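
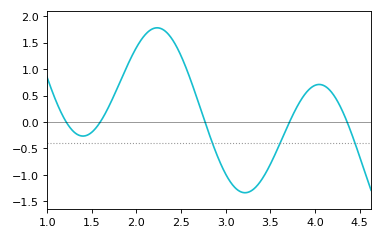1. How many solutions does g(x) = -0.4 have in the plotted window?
3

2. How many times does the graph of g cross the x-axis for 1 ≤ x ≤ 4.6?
5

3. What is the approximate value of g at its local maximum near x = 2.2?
1.8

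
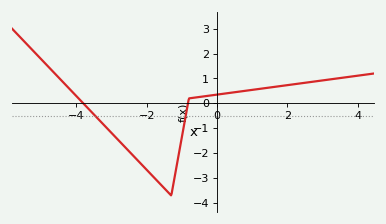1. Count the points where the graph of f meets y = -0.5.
2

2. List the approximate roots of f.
-3.8, -0.8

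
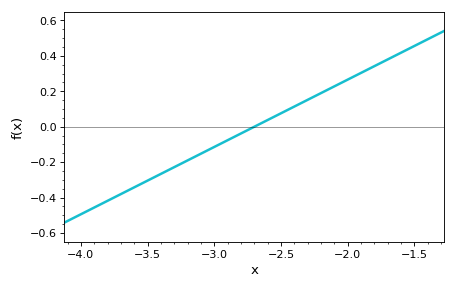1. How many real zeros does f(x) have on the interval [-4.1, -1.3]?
1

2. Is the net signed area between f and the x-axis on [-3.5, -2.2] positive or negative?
negative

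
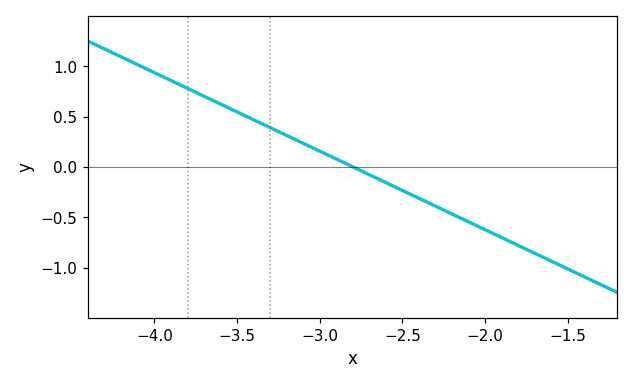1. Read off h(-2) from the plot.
-0.624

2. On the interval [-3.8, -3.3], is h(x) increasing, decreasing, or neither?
decreasing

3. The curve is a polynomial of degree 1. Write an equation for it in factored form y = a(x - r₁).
y = -0.78(x + 2.8)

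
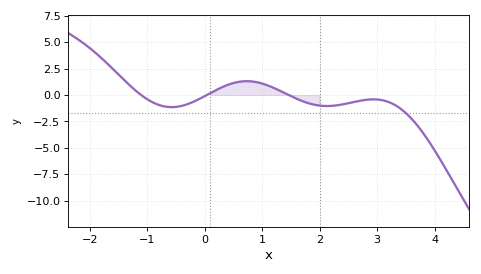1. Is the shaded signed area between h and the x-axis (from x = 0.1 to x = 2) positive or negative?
positive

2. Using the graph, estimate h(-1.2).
0.4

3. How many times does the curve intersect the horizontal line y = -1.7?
1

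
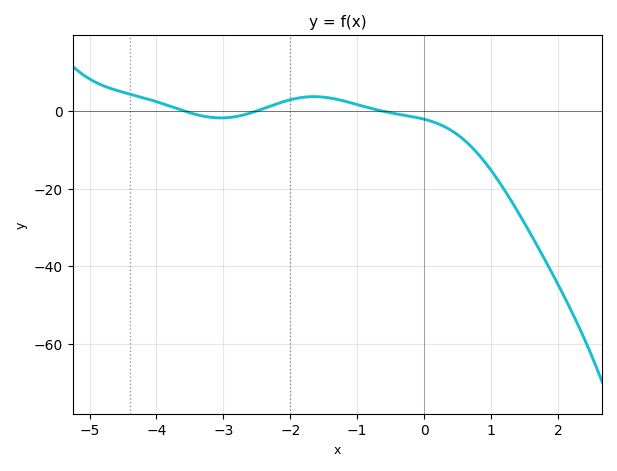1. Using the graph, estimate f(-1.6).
3.65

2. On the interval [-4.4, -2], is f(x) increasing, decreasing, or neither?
neither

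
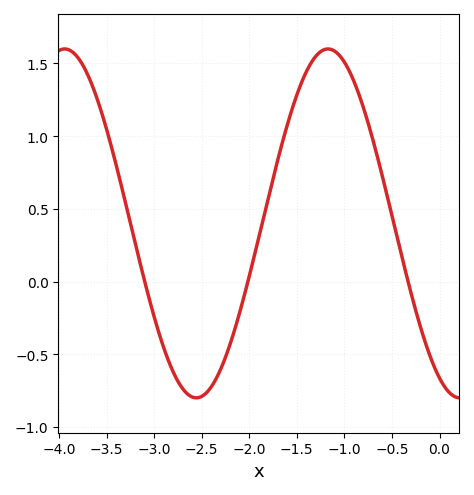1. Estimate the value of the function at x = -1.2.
1.6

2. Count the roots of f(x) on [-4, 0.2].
3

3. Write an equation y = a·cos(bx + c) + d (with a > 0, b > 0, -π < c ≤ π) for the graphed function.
y = 1.2cos(2.27x + 2.66) + 0.4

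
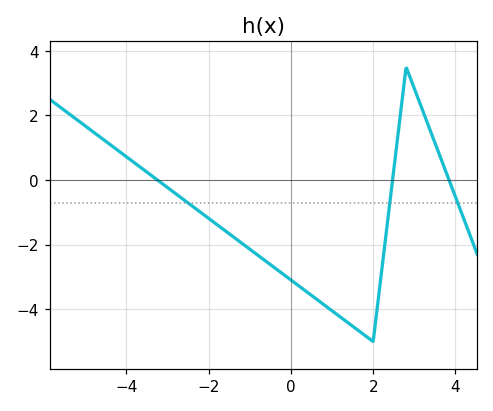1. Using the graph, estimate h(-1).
-2.14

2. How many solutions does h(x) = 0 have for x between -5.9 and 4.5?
3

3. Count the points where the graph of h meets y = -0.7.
3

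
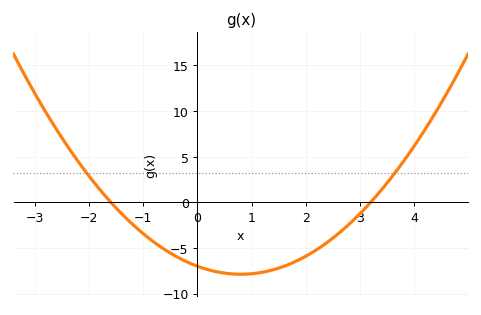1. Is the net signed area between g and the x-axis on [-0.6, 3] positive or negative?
negative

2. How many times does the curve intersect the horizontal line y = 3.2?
2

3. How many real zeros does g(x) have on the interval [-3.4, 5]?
2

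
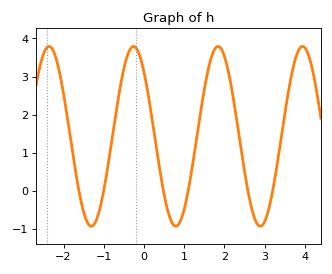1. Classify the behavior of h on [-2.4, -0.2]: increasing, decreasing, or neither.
neither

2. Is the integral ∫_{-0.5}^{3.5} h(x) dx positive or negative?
positive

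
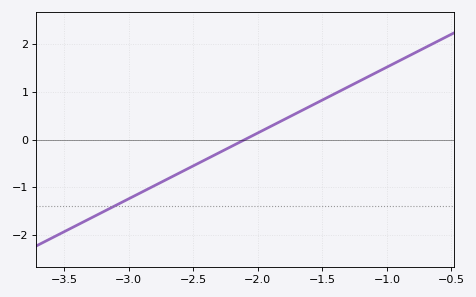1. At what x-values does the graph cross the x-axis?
-2.1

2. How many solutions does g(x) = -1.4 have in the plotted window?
1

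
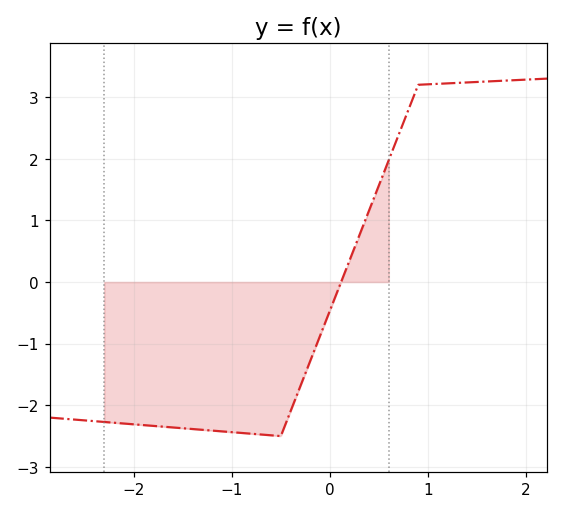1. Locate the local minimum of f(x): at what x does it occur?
-0.501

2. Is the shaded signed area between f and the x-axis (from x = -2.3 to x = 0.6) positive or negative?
negative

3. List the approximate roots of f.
0.114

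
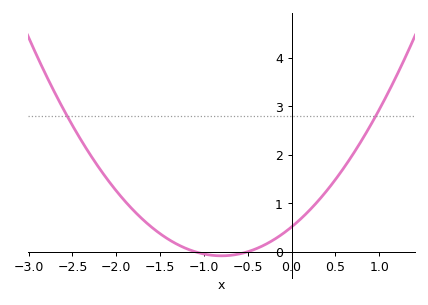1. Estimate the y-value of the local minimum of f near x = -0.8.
-0.1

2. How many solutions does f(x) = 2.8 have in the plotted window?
2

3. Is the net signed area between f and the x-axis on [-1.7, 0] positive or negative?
positive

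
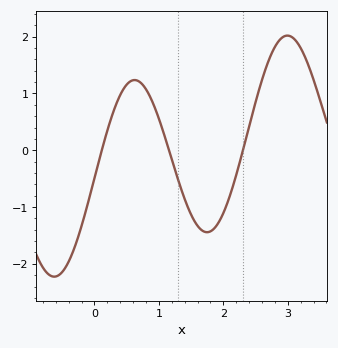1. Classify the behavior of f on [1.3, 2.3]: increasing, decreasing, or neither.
neither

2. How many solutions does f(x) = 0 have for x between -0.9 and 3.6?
3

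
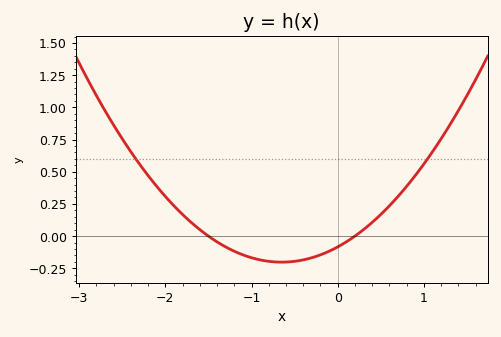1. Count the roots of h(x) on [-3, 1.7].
2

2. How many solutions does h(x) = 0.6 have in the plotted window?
2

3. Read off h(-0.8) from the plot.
-0.196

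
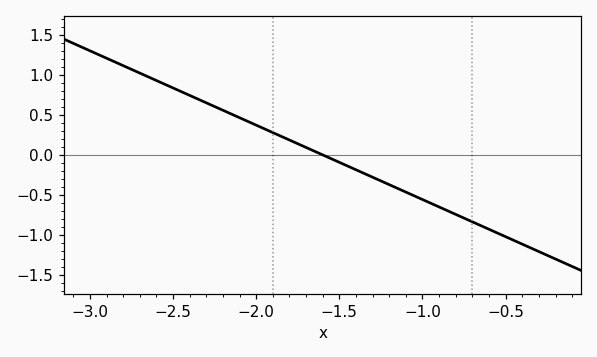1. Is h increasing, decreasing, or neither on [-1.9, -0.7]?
decreasing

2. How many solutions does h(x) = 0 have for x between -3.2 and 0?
1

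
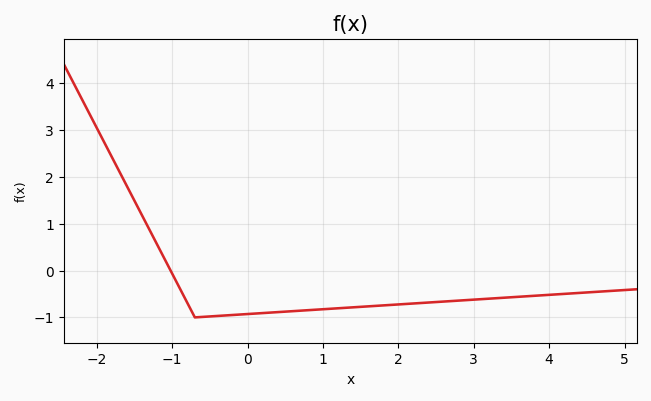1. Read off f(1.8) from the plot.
-0.7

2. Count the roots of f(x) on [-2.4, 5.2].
1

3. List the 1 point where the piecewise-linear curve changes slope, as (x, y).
(-0.7, -1)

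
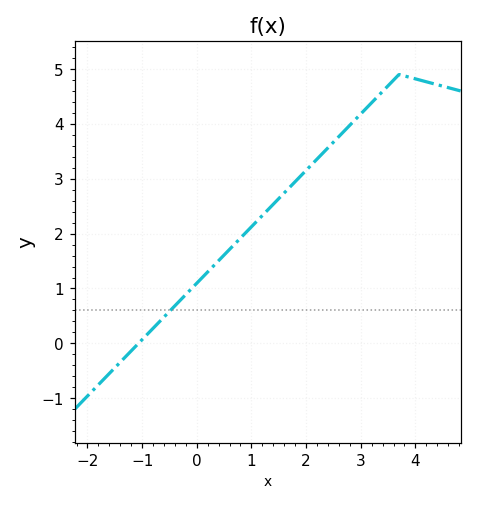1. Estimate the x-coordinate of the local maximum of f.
3.7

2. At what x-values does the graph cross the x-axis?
-1.07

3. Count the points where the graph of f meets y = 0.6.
1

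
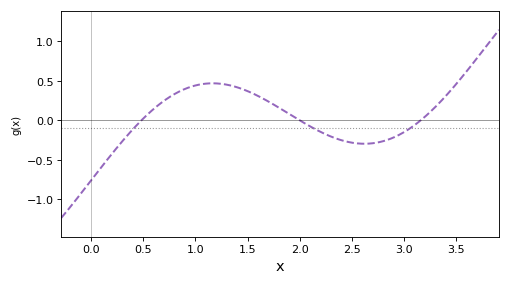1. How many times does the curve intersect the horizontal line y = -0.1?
3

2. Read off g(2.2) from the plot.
-0.15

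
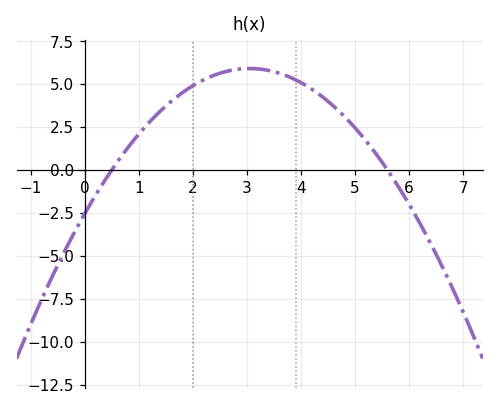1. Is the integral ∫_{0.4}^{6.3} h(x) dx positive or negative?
positive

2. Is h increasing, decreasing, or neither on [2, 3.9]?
neither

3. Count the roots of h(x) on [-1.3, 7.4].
2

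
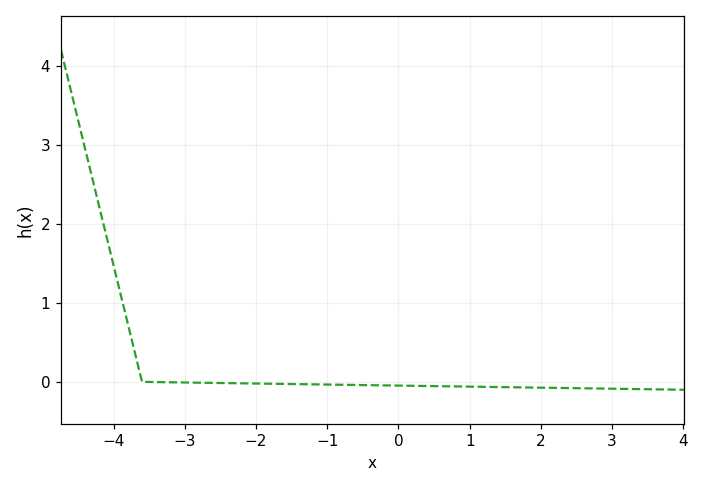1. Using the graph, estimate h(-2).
0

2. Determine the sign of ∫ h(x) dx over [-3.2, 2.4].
negative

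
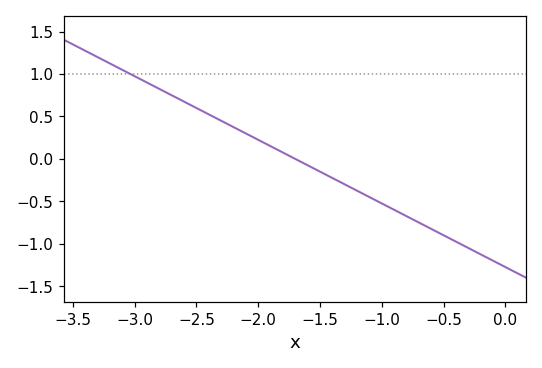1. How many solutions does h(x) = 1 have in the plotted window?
1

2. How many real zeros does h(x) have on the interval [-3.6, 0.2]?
1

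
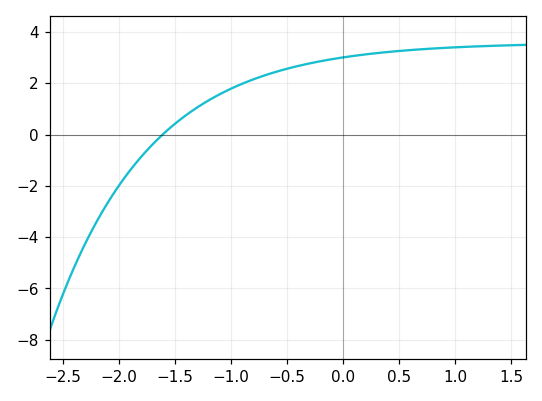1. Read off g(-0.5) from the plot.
2.6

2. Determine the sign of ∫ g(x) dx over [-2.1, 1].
positive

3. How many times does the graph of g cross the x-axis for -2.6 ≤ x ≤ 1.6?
1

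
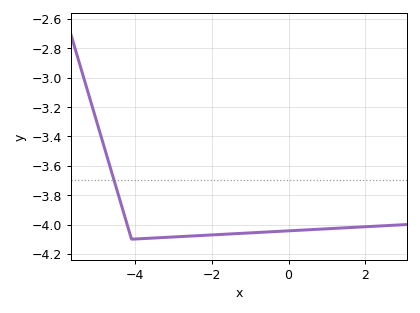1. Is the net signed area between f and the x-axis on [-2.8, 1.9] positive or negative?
negative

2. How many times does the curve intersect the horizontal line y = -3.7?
1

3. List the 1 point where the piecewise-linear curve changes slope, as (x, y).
(-4.1, -4.1)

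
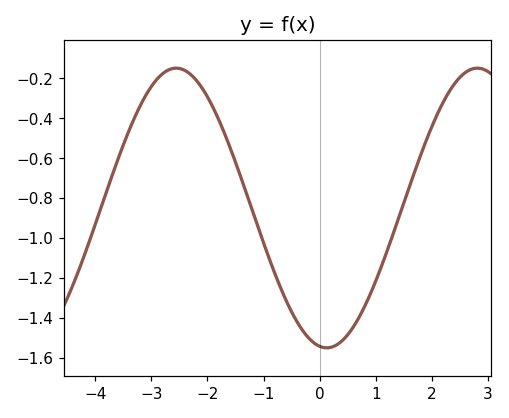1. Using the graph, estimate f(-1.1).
-0.944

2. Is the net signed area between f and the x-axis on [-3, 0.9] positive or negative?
negative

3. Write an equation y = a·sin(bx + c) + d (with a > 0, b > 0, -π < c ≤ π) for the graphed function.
y = 0.7sin(1.17x - 1.72) - 0.85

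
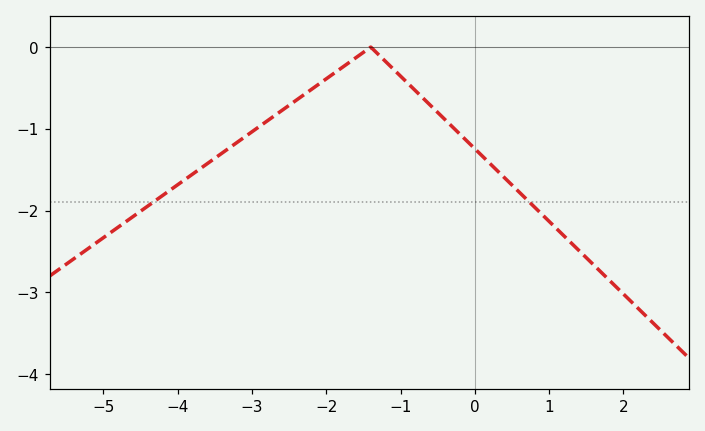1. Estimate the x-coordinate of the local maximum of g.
-1.4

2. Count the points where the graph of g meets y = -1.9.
2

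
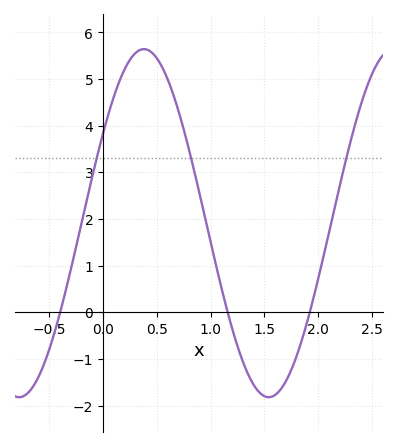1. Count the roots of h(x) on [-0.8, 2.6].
3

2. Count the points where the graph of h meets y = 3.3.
3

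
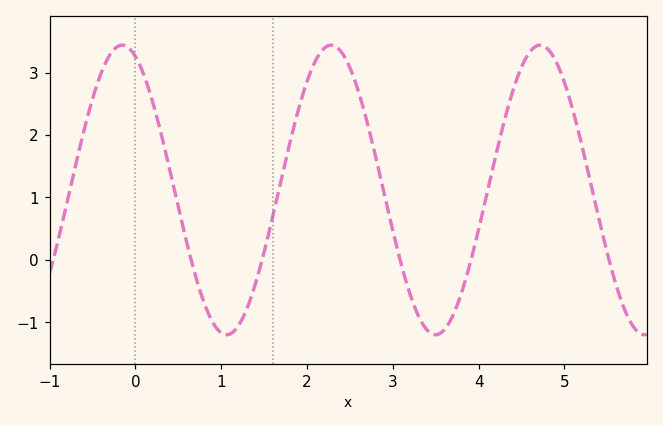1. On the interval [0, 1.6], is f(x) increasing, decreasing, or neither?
neither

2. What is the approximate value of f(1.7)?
1.3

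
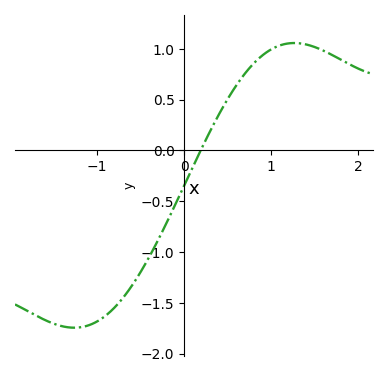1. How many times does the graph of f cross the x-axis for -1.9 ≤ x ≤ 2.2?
1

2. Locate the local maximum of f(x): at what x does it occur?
1.3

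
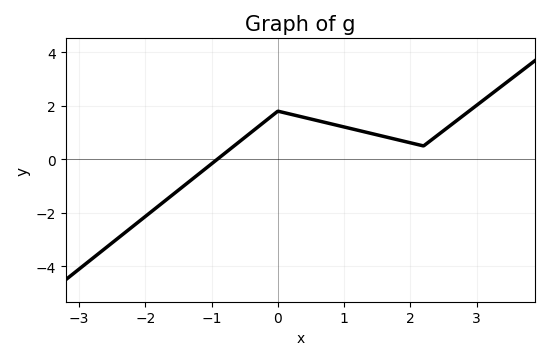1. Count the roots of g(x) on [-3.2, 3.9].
1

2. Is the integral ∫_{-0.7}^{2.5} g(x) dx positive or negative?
positive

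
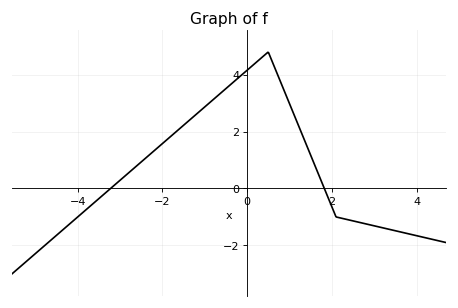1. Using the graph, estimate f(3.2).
-1.38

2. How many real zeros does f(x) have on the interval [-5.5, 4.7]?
2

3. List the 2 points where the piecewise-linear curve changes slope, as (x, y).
(0.5, 4.8); (2.1, -1)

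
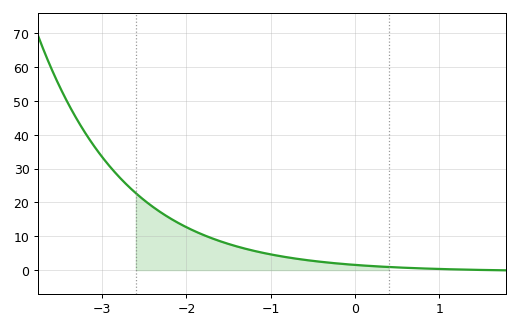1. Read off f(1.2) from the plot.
0.207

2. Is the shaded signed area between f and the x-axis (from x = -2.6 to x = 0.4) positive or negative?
positive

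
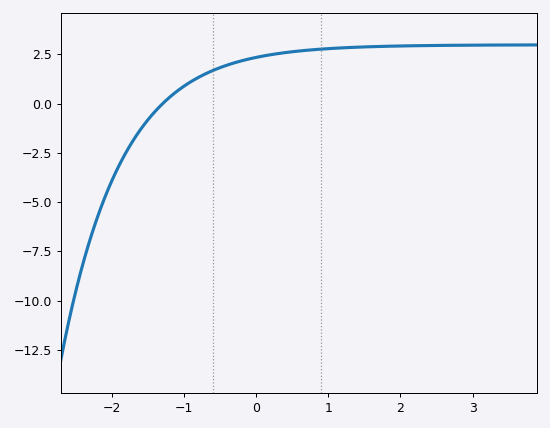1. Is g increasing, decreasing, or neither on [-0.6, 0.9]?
increasing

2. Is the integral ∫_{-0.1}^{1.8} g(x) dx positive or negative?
positive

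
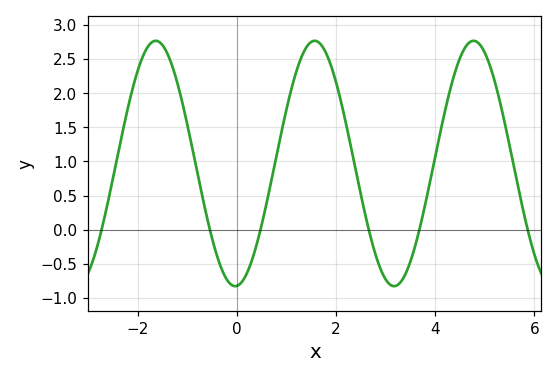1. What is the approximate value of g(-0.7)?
0.492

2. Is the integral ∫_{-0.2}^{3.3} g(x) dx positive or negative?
positive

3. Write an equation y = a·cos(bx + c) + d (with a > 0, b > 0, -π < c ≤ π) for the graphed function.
y = 1.8cos(1.96x - 3.07) + 0.97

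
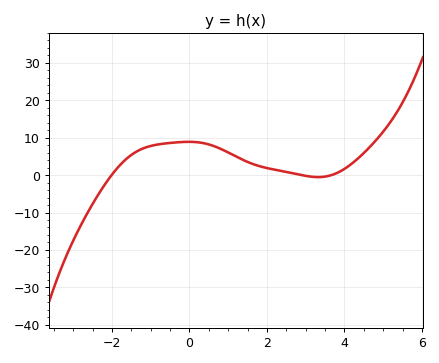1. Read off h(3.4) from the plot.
-1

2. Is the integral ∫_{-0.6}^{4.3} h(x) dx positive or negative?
positive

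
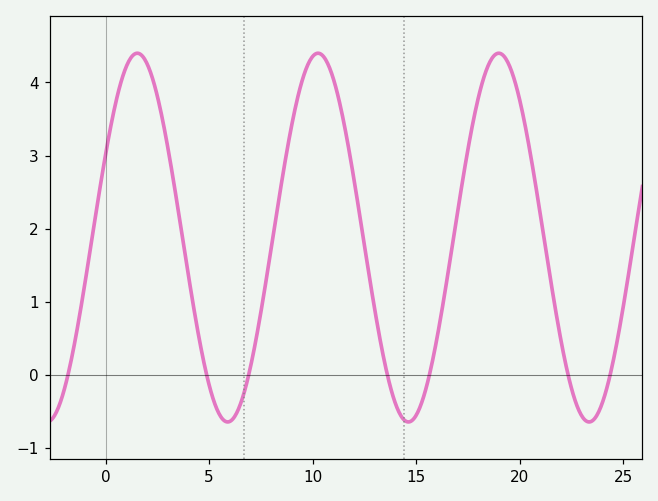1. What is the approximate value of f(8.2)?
2.11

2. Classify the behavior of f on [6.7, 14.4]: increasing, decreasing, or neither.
neither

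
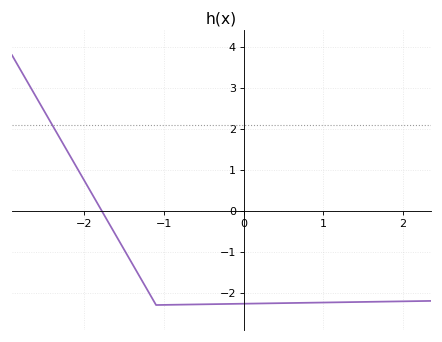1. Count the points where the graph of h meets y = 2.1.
1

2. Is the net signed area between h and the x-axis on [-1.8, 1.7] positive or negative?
negative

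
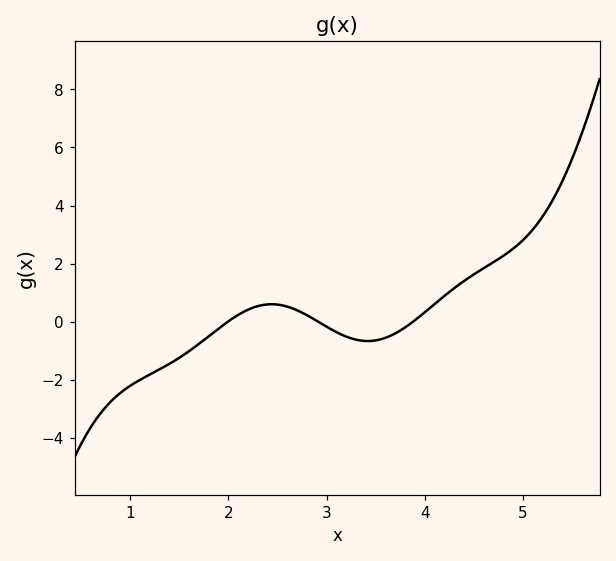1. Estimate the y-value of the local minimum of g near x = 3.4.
-0.661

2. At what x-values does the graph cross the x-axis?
1.99, 2.92, 3.88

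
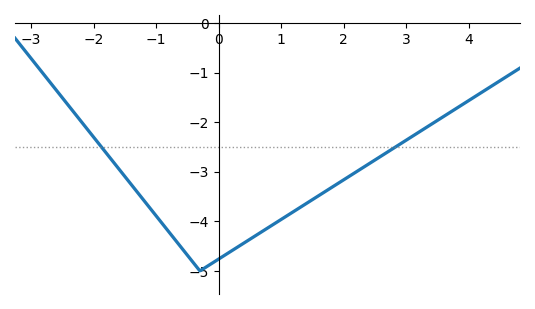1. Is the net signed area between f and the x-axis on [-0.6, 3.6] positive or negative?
negative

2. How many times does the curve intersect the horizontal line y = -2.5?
2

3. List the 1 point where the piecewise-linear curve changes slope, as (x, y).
(-0.3, -5)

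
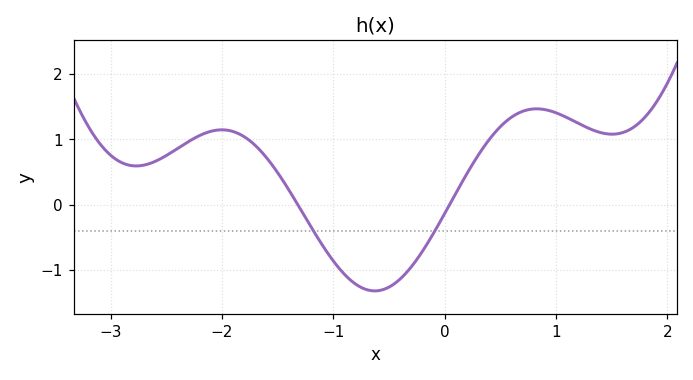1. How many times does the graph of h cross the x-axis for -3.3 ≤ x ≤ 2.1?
2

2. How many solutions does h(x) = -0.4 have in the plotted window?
2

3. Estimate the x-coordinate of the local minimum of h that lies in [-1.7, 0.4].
-0.627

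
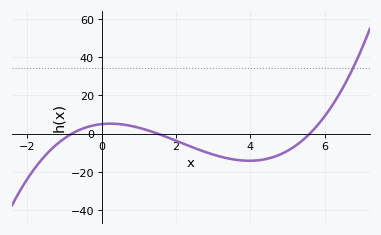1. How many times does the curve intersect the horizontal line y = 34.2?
1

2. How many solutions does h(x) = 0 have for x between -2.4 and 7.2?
3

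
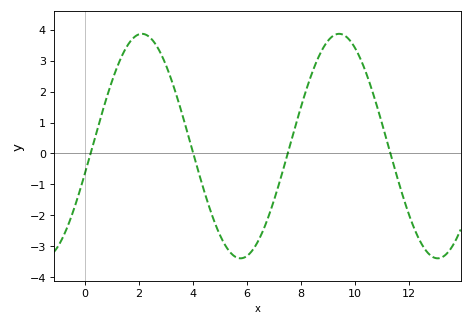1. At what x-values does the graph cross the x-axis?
0.2, 4, 7.6, 11.4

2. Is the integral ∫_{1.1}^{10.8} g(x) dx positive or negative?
positive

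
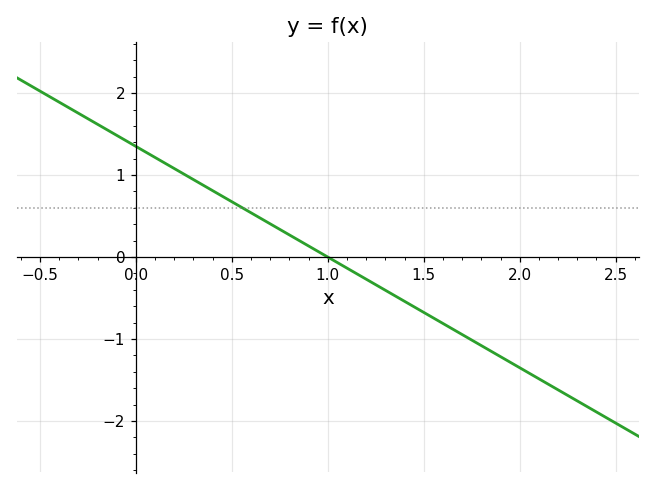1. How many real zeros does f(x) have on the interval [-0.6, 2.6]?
1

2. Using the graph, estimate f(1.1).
-0.1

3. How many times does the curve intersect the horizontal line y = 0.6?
1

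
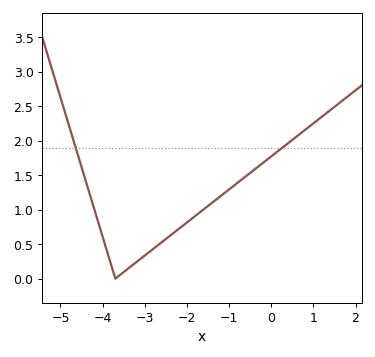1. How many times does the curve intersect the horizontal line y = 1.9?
2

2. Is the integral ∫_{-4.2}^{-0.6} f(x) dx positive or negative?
positive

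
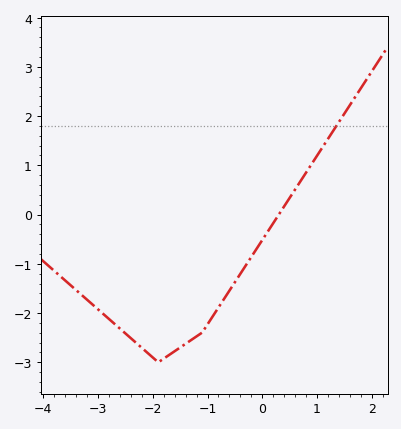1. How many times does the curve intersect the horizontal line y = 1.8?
1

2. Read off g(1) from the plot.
1.19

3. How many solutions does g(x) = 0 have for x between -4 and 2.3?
1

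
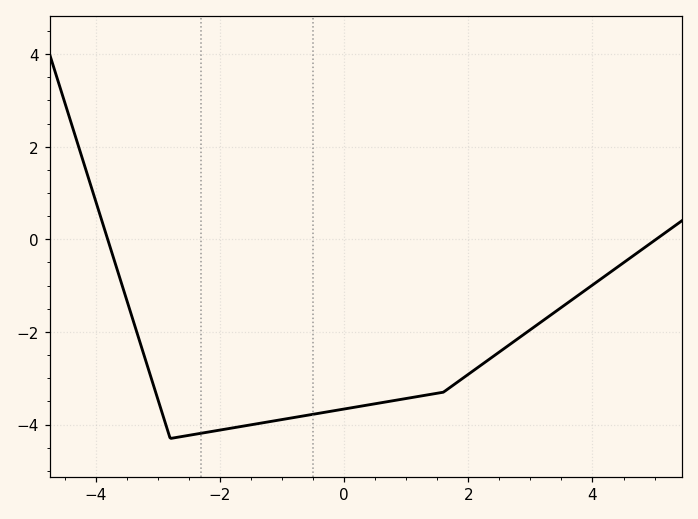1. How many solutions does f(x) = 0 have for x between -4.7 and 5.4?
2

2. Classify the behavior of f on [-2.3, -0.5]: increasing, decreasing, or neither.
increasing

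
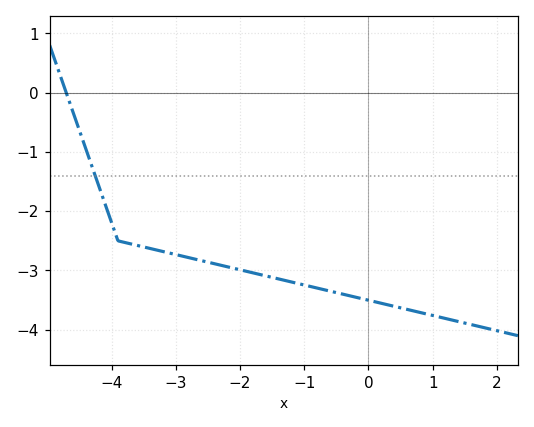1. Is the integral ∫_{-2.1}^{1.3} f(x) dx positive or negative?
negative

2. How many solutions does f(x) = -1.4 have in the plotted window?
1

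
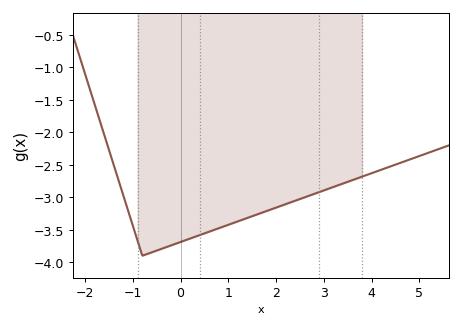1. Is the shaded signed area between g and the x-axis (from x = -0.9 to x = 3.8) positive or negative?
negative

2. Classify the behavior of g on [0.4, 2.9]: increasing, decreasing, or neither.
increasing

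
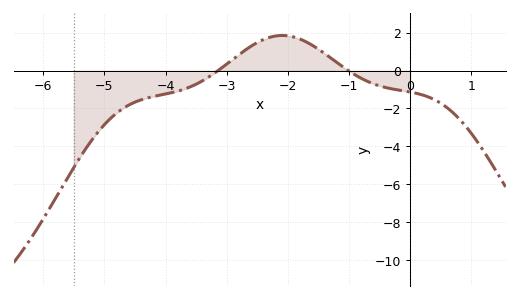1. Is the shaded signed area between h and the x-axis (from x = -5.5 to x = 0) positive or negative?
negative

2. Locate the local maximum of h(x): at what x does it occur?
-2.09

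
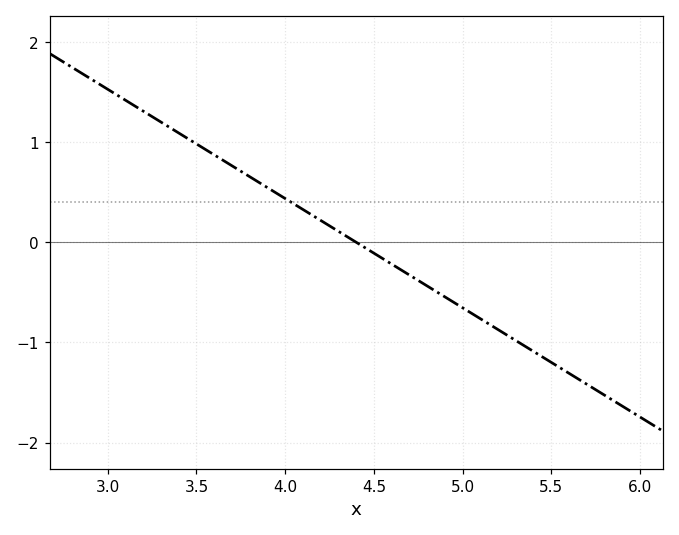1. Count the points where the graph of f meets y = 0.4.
1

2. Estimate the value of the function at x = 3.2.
1.31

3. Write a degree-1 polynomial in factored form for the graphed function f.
y = -1.09(x - 4.4)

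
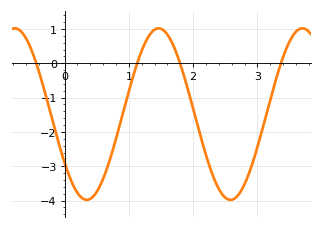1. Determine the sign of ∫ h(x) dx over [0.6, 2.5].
negative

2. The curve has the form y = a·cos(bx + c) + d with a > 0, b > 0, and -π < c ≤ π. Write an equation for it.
y = 2.5cos(2.81x + 2.17) - 1.48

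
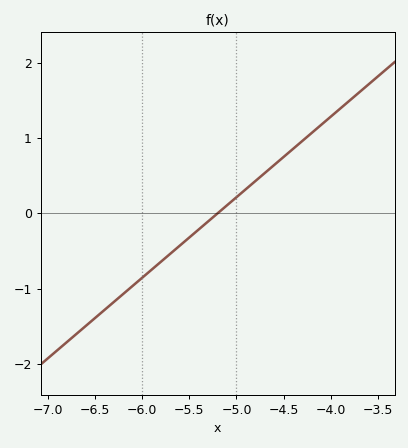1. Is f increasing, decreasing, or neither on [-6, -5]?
increasing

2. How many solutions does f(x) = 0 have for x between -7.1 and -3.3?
1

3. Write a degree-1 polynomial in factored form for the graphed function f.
y = 1.07(x + 5.2)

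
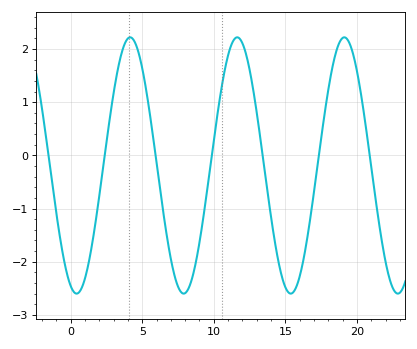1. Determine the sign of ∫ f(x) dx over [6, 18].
negative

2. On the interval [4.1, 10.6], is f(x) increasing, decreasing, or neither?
neither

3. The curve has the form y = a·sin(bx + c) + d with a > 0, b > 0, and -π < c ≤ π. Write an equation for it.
y = 2.41sin(0.84x - 1.9) - 0.19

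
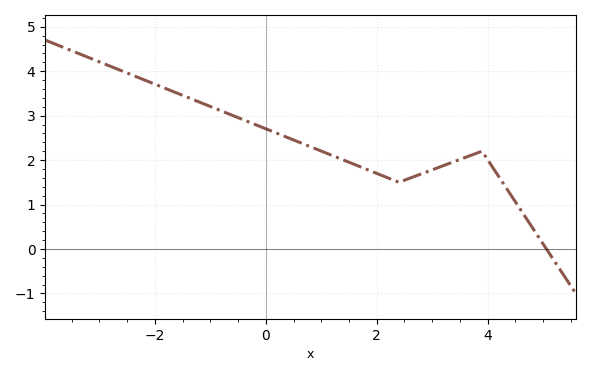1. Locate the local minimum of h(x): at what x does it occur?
2.4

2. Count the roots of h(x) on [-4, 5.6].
1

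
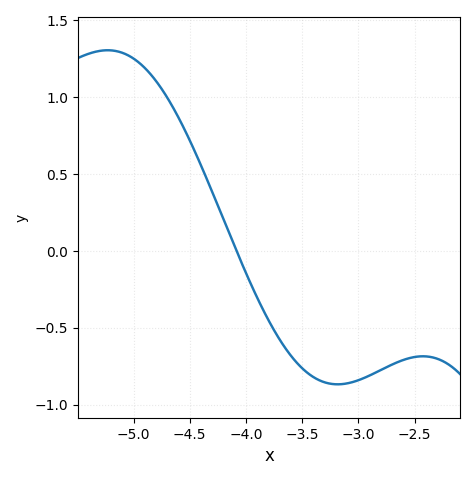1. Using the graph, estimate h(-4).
-0.144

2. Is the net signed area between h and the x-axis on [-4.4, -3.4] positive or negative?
negative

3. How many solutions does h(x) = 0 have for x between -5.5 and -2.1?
1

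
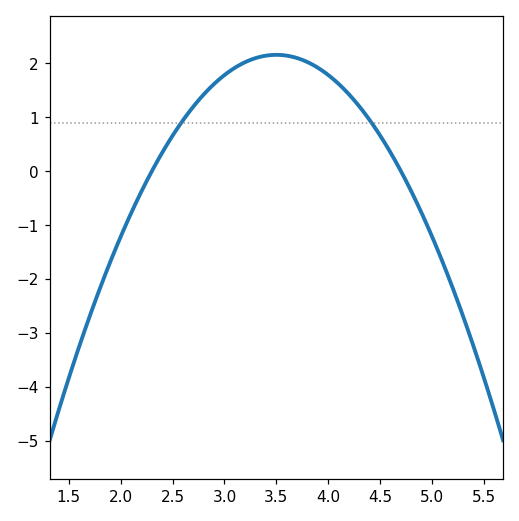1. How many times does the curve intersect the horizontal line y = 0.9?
2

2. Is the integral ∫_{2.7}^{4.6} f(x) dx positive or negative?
positive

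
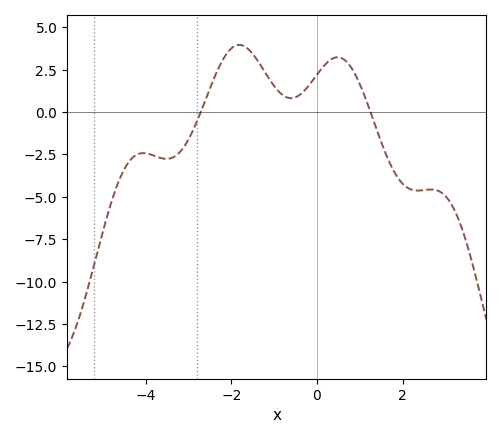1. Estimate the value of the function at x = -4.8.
-5.5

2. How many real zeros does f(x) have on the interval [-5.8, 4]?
2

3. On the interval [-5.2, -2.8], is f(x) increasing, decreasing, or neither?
neither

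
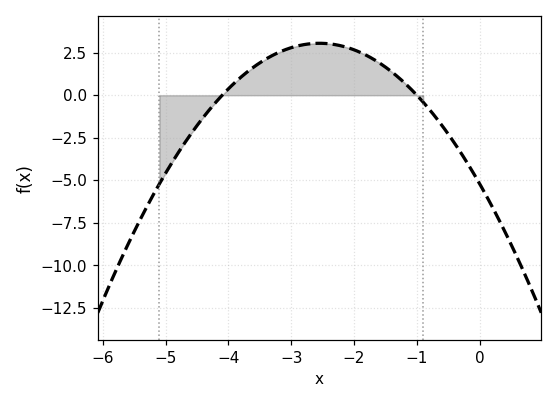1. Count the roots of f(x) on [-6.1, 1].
2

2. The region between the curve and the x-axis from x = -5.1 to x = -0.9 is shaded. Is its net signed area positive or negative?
positive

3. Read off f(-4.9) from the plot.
-3.96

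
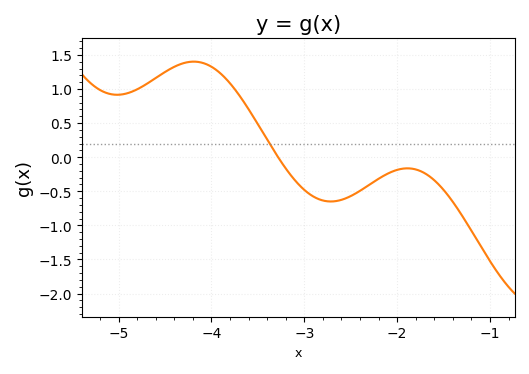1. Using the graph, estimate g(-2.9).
-0.579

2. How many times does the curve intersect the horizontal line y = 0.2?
1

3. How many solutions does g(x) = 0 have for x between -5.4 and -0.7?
1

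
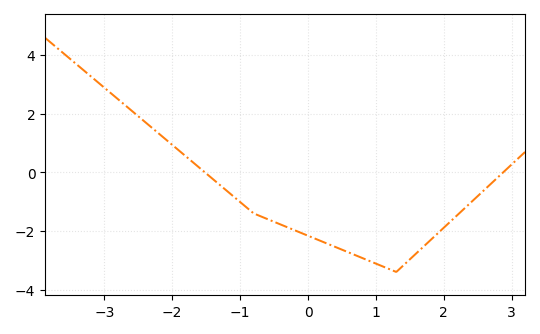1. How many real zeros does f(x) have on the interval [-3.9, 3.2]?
2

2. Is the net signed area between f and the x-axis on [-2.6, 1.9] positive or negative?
negative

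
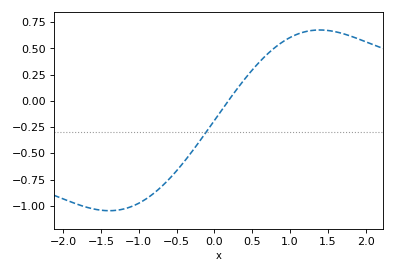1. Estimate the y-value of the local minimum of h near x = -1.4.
-1.04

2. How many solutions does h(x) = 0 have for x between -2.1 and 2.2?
1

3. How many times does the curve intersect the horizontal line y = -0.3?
1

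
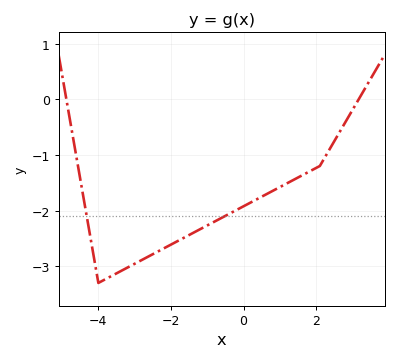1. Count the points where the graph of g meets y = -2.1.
2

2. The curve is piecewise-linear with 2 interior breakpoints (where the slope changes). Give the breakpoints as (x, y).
(-4, -3.3); (2.1, -1.2)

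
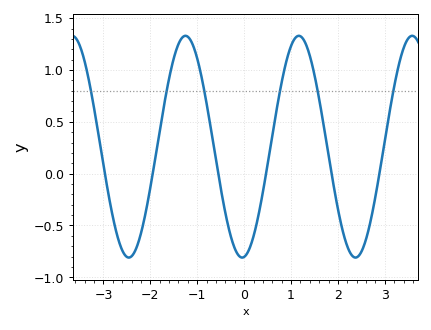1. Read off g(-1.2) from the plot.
1.3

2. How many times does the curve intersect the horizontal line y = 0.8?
6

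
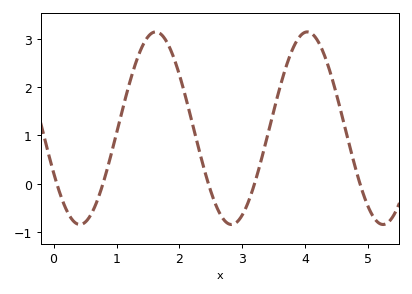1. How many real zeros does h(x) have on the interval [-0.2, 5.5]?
5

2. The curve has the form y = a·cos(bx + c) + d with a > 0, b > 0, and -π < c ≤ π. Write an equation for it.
y = 1.99cos(2.6x + 2) + 1.15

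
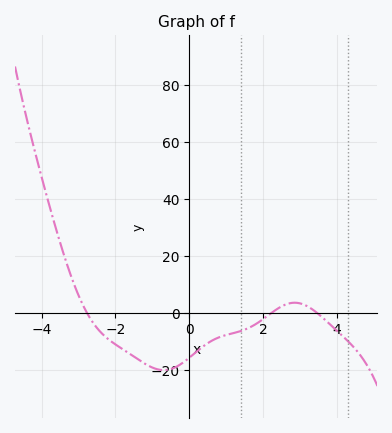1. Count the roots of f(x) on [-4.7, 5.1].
3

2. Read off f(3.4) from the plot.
0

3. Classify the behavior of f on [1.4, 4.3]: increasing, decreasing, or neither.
neither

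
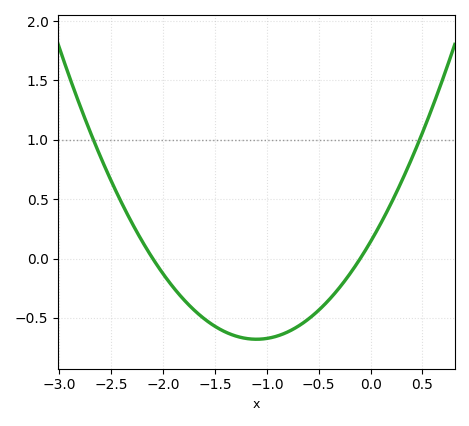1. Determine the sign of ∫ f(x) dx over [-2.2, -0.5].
negative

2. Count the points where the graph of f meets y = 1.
2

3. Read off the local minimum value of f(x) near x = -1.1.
-0.68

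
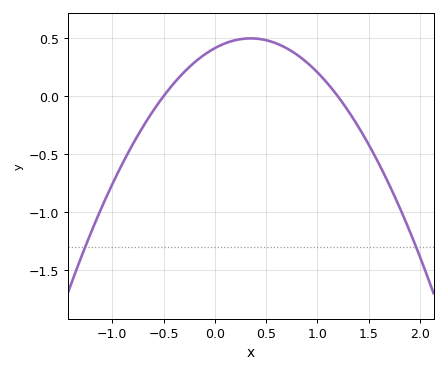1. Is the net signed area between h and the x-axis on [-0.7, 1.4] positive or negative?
positive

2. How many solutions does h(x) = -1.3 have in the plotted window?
2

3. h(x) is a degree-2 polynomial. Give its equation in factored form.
y = -0.69(x + 0.5)(x - 1.2)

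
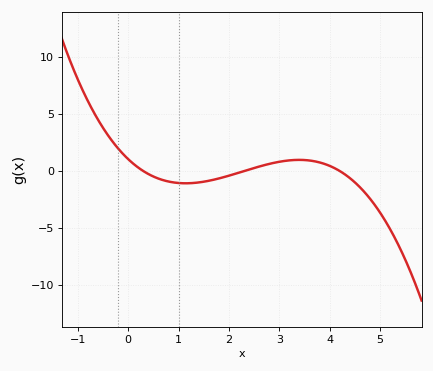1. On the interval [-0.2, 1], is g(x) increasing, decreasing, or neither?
decreasing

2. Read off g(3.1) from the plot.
1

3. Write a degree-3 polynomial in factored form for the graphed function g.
y = -0.36(x - 0.3)(x - 2.3)(x - 4.2)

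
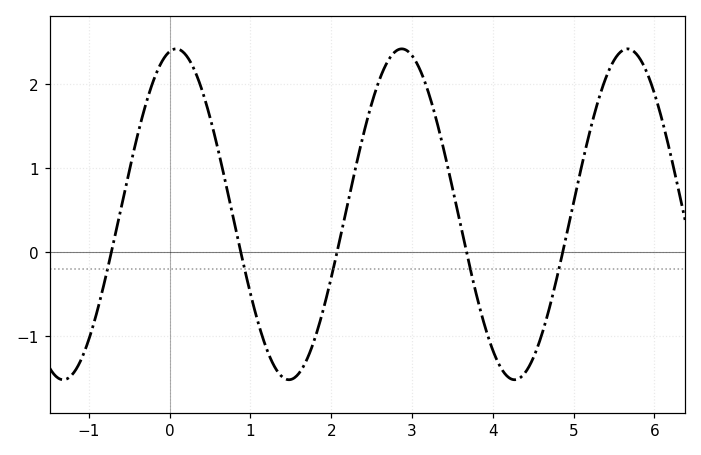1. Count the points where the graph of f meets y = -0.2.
5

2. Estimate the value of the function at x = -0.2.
2.04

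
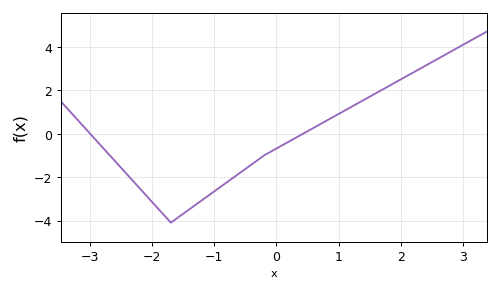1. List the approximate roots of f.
-3, 0.4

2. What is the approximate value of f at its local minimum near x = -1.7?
-4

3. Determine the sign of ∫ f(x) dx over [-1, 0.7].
negative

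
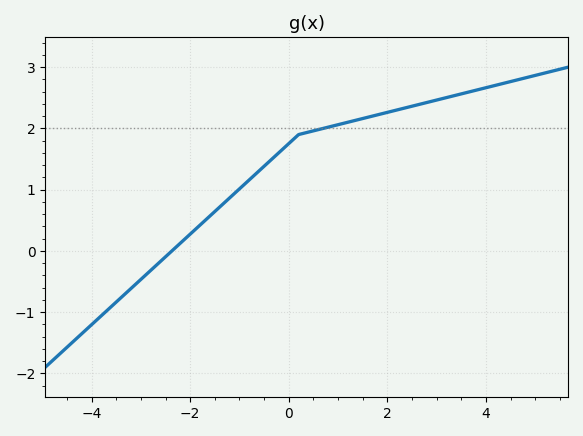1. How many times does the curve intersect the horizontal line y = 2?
1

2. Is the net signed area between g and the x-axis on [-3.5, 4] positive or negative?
positive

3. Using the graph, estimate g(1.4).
2.14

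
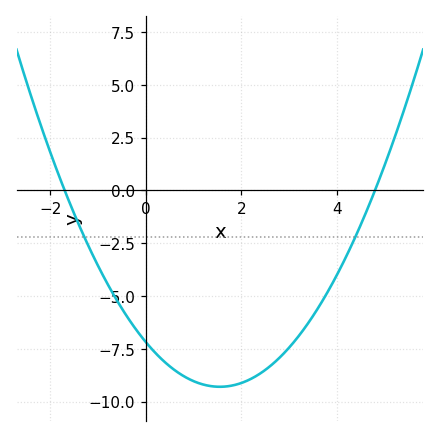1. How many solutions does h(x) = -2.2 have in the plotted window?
2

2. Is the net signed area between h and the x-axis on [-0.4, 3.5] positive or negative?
negative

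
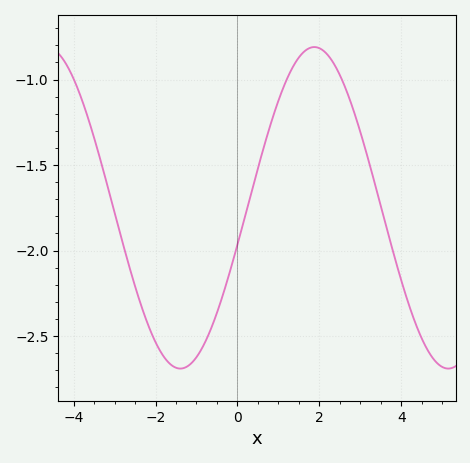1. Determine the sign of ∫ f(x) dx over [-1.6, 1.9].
negative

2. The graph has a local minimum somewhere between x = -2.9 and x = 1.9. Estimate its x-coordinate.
-1.4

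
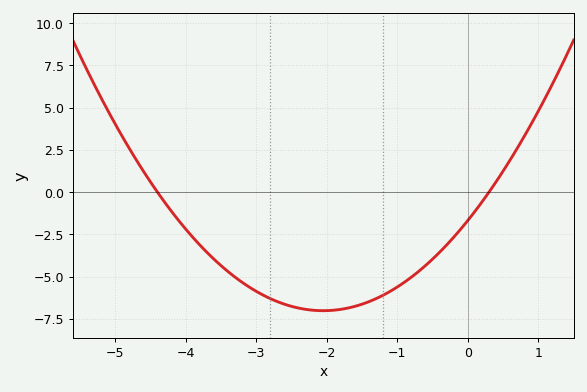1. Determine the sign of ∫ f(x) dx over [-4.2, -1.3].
negative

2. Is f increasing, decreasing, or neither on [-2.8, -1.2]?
neither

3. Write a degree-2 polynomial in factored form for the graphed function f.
y = 1.27(x + 4.4)(x - 0.3)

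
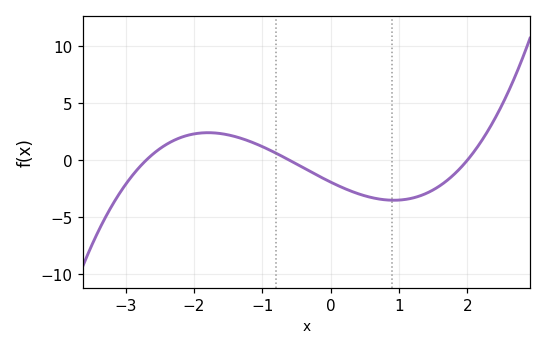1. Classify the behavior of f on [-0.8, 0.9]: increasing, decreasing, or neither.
decreasing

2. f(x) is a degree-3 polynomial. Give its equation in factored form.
y = 0.59(x + 2.7)(x + 0.6)(x - 2)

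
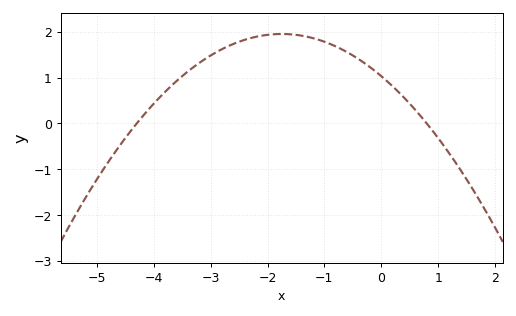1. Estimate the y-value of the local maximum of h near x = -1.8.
2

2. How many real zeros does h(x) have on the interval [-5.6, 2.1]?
2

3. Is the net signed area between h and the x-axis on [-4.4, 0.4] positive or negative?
positive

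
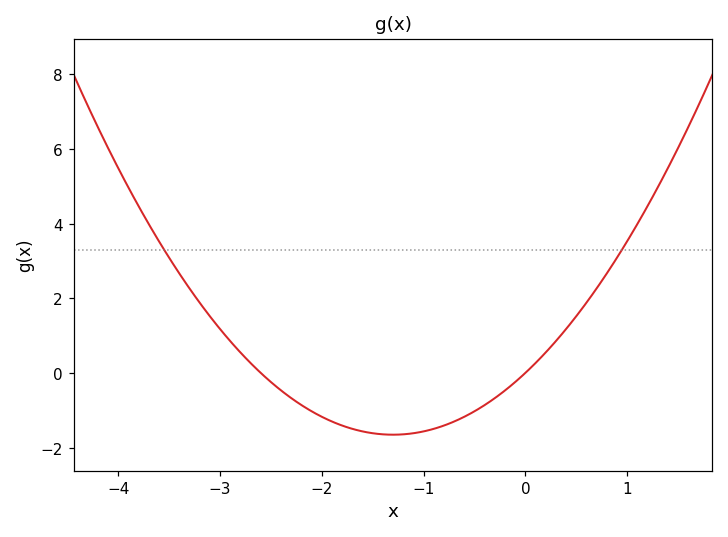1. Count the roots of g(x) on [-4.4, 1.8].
2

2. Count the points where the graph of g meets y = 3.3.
2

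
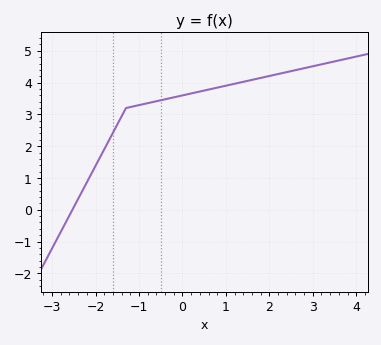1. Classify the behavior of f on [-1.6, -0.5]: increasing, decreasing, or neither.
increasing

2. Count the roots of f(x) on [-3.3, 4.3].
1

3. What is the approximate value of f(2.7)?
4.4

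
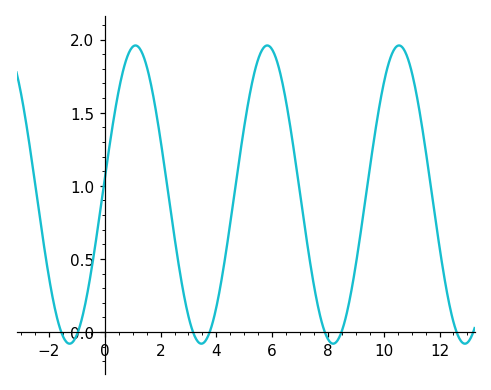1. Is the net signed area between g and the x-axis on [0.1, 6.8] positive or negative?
positive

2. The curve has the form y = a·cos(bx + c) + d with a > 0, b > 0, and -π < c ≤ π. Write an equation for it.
y = 1.02cos(1.33x - 1.46) + 0.94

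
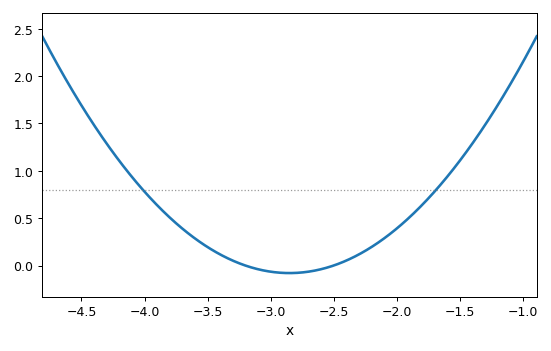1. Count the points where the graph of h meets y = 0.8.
2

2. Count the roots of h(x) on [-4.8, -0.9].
2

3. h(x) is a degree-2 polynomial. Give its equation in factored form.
y = 0.65(x + 3.2)(x + 2.5)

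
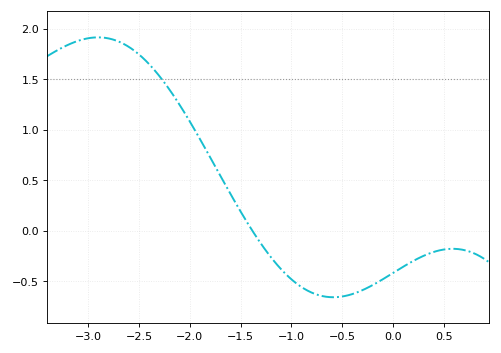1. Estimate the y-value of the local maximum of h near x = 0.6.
-0.18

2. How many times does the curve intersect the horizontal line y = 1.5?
1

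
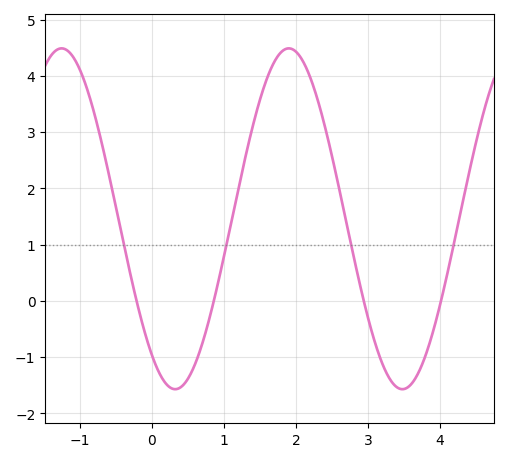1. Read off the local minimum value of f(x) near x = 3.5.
-1.57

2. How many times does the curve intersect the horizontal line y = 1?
4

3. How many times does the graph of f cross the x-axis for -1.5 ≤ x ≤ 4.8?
4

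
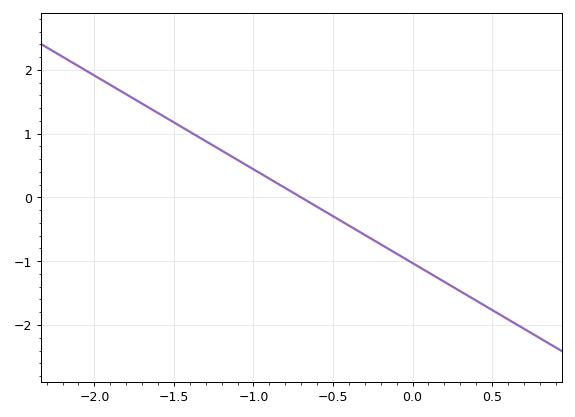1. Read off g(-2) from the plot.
1.91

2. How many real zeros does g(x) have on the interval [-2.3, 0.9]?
1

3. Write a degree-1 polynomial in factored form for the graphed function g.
y = -1.47(x + 0.7)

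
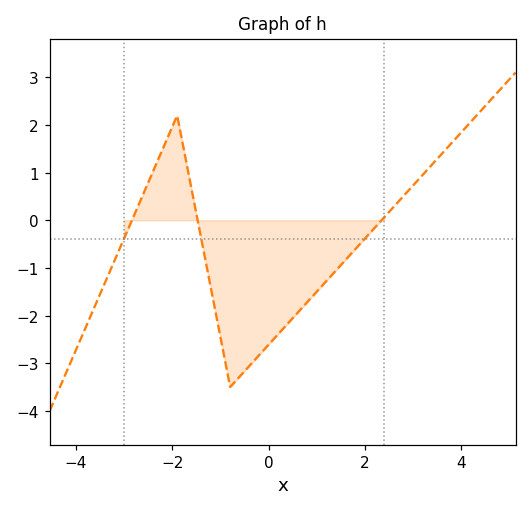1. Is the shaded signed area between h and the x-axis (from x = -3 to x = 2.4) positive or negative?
negative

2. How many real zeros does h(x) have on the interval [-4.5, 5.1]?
3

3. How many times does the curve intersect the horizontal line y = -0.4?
3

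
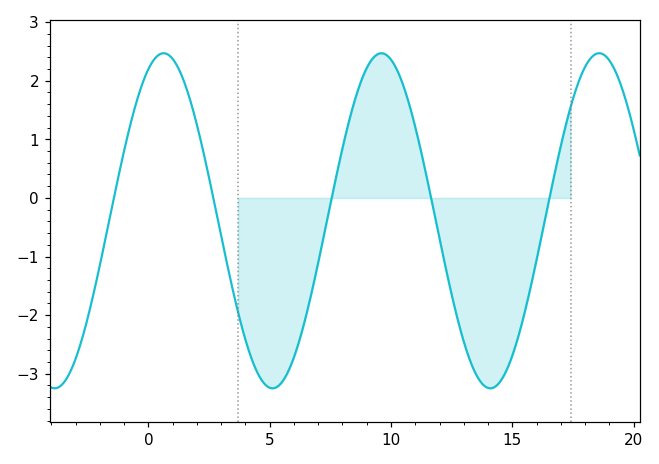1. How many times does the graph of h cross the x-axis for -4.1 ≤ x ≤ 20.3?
5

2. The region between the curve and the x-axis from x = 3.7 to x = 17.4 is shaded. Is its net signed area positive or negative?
negative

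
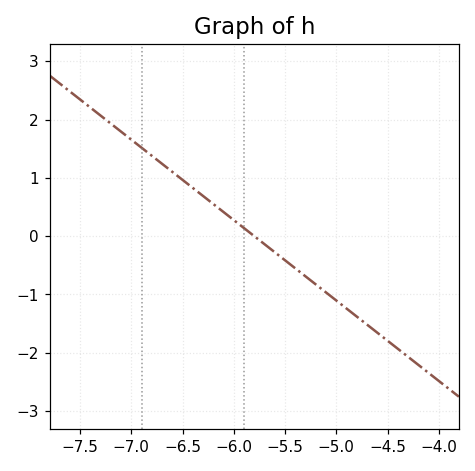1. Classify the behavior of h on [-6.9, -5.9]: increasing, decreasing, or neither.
decreasing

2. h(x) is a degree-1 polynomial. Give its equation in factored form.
y = -1.38(x + 5.8)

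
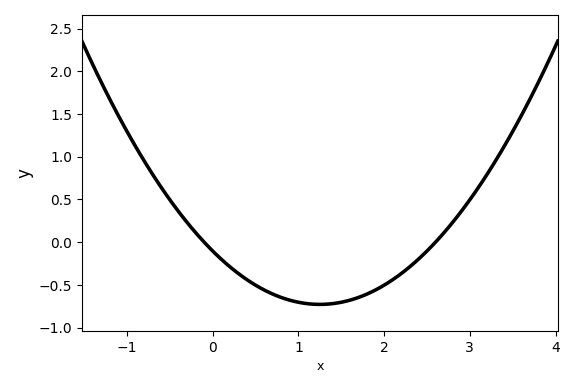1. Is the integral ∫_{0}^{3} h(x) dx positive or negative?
negative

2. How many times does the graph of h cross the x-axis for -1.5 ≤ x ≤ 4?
2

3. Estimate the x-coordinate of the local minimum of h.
1.3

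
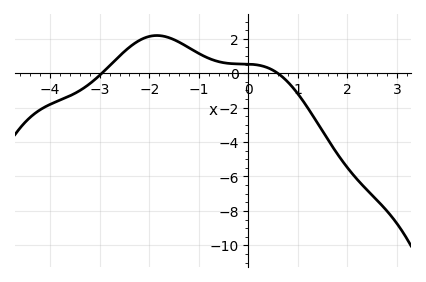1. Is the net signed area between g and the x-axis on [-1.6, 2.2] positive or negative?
negative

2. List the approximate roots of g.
-3, 0.6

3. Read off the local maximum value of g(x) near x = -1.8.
2.2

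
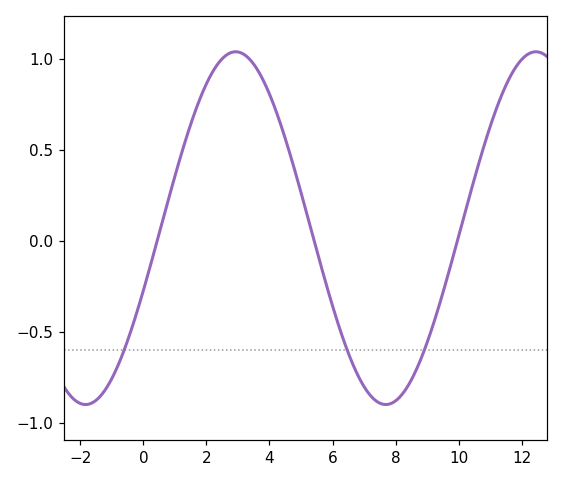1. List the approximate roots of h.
0.4, 5.4, 10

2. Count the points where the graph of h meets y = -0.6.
3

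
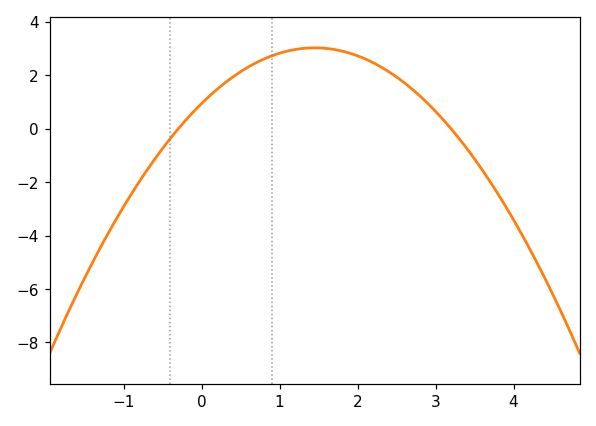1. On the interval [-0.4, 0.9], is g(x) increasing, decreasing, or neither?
increasing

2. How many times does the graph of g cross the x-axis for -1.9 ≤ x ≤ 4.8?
2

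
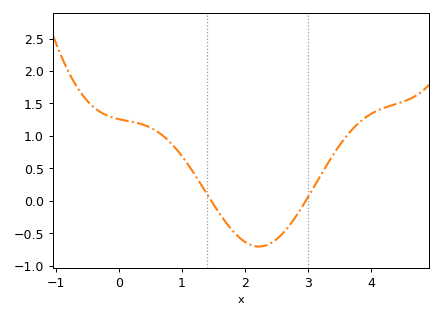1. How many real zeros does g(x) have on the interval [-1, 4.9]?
2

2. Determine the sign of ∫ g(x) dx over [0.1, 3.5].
positive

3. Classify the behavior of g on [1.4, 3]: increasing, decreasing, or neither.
neither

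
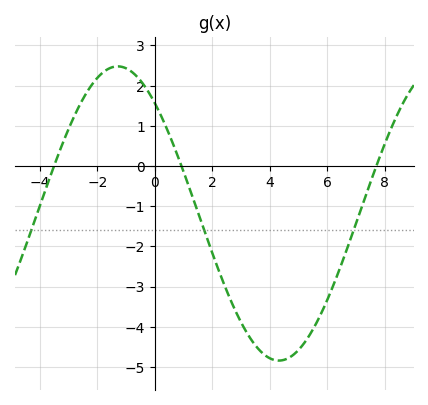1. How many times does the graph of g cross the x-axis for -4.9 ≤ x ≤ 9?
3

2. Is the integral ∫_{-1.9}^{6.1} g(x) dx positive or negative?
negative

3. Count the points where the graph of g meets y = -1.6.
3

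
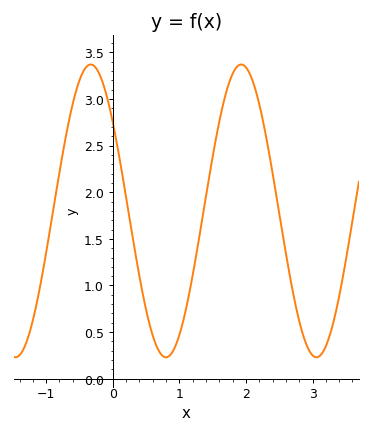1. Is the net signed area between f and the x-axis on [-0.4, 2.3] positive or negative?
positive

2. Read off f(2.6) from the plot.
1.35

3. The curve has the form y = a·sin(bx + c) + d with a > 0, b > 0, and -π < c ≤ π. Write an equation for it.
y = 1.57sin(2.8x + 2.5) + 1.8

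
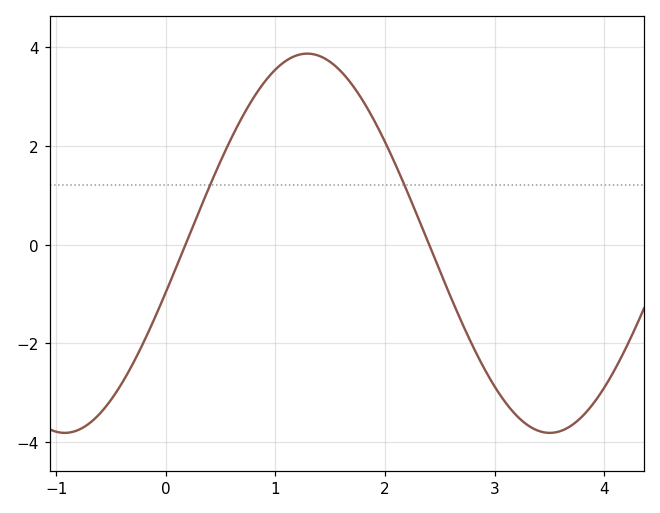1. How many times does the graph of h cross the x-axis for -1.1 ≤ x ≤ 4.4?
2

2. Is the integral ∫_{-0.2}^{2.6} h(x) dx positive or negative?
positive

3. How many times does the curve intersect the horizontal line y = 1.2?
2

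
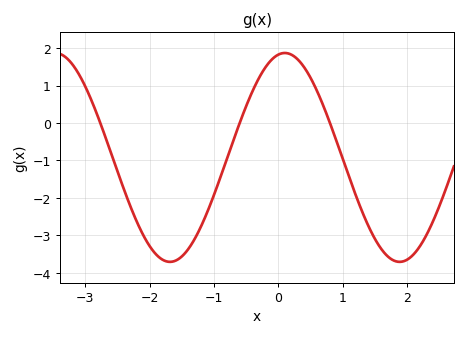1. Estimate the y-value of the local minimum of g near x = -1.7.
-3.71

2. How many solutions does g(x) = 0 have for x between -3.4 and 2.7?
3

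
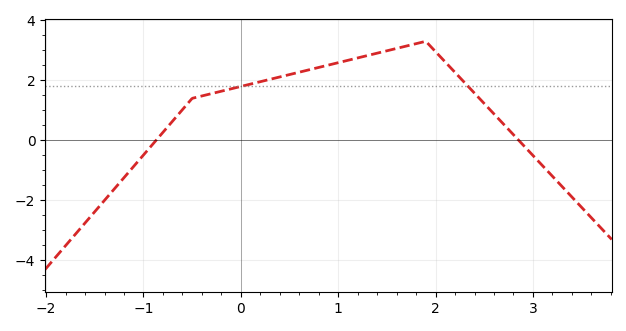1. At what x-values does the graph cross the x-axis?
-0.9, 2.9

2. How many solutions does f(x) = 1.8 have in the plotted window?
2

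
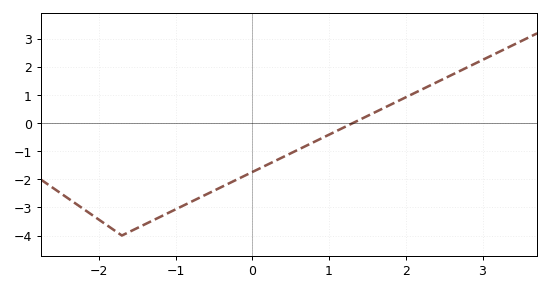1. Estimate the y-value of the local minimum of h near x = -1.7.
-4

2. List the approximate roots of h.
1.31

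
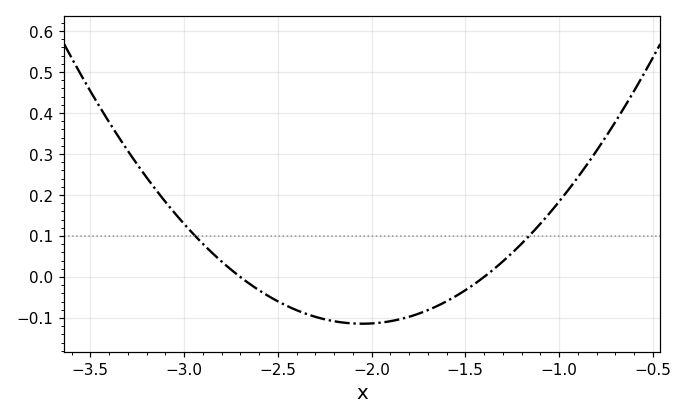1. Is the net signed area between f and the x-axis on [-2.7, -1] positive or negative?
negative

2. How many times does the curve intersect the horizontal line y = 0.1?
2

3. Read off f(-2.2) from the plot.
-0.11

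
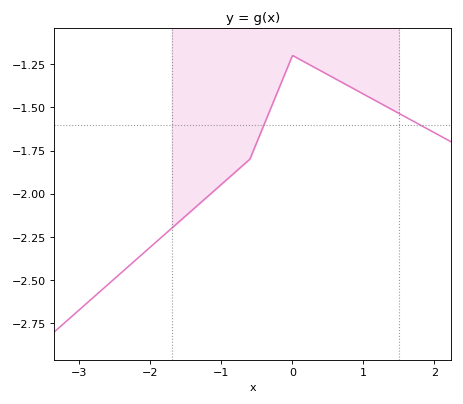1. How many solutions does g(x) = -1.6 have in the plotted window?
2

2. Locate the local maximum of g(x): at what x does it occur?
0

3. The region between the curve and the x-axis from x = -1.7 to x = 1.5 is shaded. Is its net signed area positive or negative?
negative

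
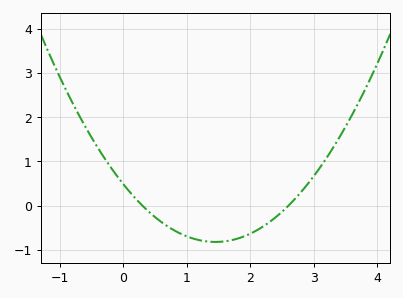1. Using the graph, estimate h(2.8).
0.31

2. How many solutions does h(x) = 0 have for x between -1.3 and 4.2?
2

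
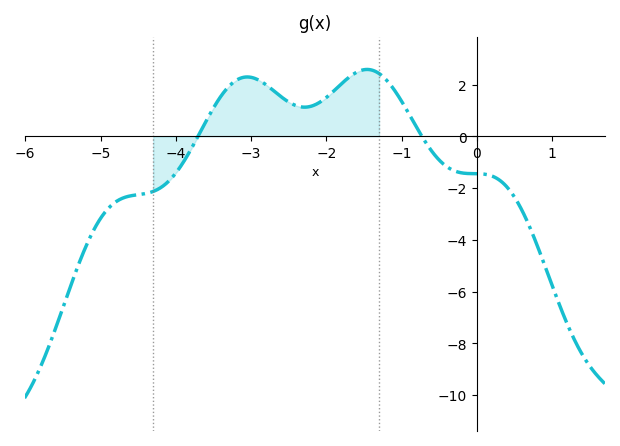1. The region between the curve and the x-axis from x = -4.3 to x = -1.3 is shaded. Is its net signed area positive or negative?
positive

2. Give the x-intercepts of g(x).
-3.8, -0.8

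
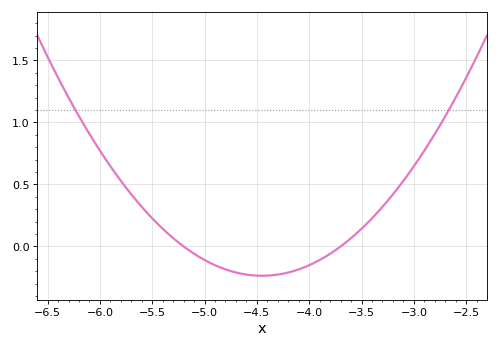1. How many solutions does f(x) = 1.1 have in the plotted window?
2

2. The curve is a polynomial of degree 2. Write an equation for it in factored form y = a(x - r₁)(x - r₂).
y = 0.42(x + 5.2)(x + 3.7)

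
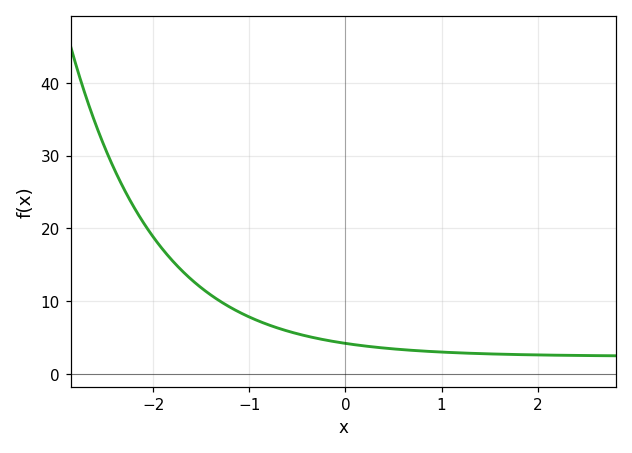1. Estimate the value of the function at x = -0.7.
6.28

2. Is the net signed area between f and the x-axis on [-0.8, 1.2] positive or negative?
positive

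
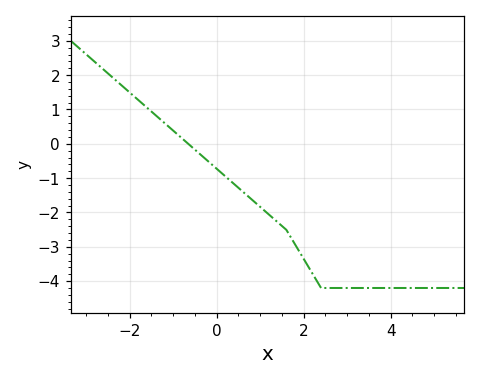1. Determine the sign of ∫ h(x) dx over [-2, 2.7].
negative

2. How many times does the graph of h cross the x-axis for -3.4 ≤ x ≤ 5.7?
1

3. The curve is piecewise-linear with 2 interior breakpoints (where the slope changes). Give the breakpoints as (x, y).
(1.6, -2.5); (2.4, -4.2)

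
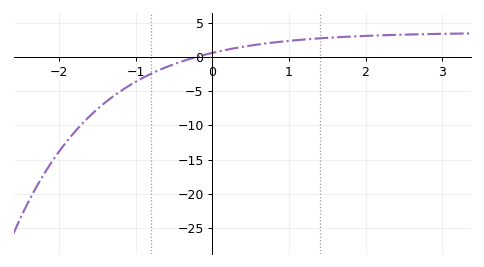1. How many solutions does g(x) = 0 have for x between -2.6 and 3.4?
1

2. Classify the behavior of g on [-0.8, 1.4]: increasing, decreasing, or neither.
increasing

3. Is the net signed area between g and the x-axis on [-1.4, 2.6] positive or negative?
positive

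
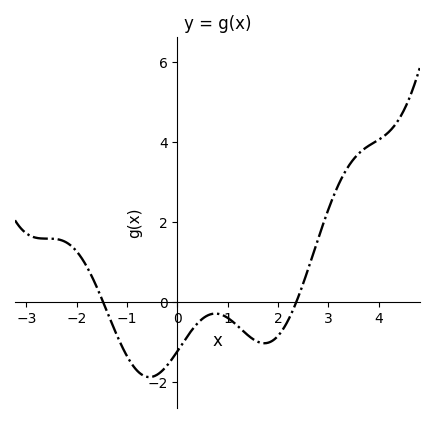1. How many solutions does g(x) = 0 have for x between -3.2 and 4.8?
2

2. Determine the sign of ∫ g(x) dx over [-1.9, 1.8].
negative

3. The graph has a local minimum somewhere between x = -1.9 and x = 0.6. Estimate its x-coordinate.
-0.555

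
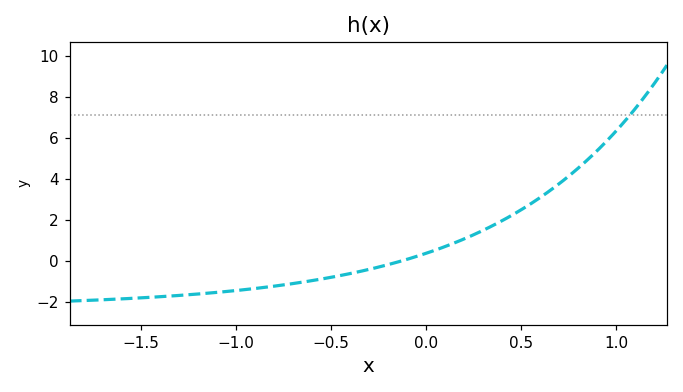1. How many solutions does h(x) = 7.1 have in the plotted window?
1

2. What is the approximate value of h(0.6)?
3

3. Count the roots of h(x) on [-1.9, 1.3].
1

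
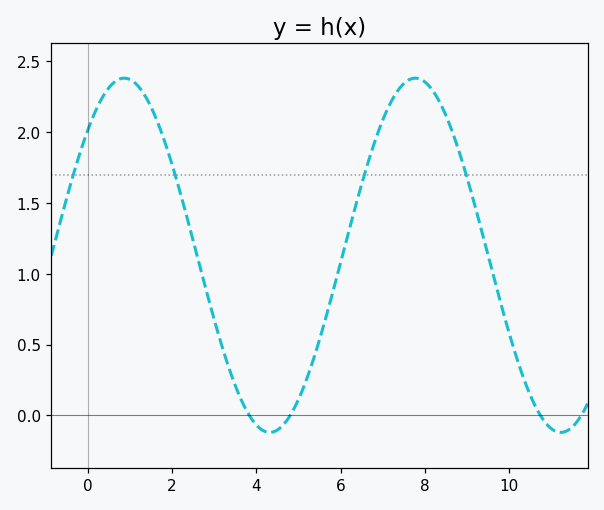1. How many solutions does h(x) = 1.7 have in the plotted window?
4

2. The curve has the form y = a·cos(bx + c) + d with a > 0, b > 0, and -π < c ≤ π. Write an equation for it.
y = 1.25cos(0.91x - 0.79) + 1.13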